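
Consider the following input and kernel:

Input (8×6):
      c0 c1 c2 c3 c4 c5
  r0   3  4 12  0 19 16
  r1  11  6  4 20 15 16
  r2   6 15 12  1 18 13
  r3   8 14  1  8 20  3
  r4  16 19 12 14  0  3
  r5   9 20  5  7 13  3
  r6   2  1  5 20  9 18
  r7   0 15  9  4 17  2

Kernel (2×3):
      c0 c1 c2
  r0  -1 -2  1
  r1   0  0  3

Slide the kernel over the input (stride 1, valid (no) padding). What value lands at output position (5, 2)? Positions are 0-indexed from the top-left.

21

The receptive field on the input at this output position is [5 7 13 / 5 20 9]. Elementwise product with the kernel and sum: 5·-1 + 7·-2 + 13·1 + 9·3.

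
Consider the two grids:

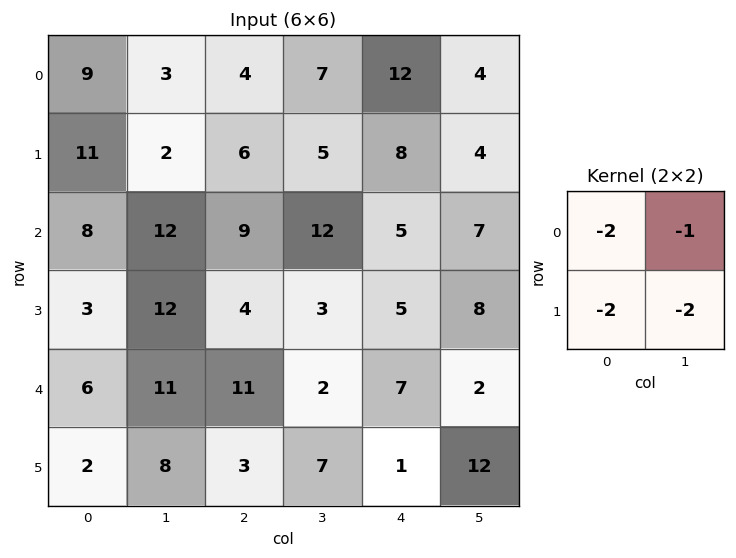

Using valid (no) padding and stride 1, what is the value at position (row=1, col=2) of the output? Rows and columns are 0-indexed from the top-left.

-59

The receptive field on the input at this output position is [6 5 / 9 12]. Elementwise product with the kernel and sum: 6·-2 + 5·-1 + 9·-2 + 12·-2.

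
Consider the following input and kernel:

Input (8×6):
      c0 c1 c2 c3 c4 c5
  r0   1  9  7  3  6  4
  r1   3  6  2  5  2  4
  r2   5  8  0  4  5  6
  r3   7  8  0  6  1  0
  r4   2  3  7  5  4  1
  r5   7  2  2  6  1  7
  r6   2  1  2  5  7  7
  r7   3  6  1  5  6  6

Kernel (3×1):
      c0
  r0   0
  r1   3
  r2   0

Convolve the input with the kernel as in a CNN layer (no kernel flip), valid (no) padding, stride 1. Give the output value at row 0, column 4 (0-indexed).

The receptive field on the input at this output position is [6 / 2 / 5]. Elementwise product with the kernel and sum: 2·3.

6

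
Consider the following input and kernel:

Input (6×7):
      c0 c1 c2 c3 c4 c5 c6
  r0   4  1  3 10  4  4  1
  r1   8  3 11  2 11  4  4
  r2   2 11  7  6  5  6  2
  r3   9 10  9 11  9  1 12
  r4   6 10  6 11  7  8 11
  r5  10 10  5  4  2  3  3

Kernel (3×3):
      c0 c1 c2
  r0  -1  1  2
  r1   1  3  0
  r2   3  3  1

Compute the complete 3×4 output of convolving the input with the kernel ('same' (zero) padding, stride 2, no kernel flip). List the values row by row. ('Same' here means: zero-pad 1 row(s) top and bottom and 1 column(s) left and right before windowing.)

Output[0,0]: The receptive field on the zero-padded input at this output position is [0 0 0 / 0 4 1 / 0 8 3]. Elementwise product with the kernel and sum: 0·-1 + 0·1 + 0·2 + 0·1 + 4·3 + 0·3 + 8·3 + 3·1.
Output[0,1]: The receptive field on the zero-padded input at this output position is [0 0 0 / 1 3 10 / 3 11 2]. Elementwise product with the kernel and sum: 0·-1 + 0·1 + 0·2 + 1·1 + 3·3 + 3·3 + 11·3 + 2·1.

39 54 65 31
57 112 99 51
87 98 53 70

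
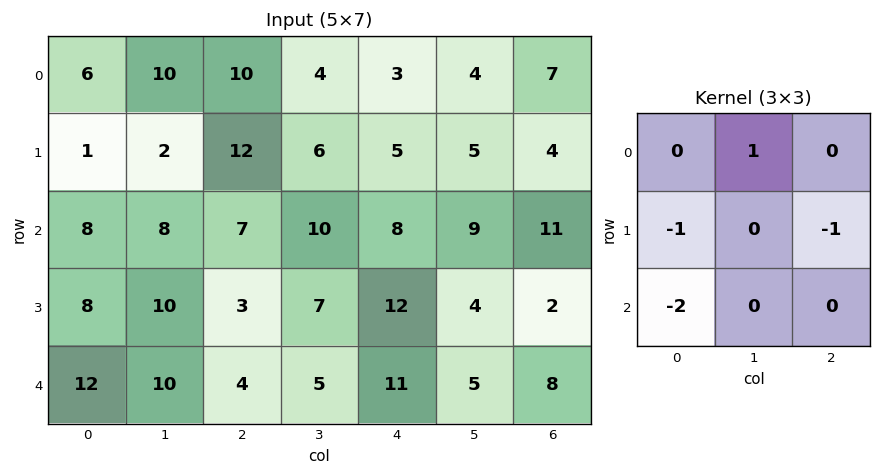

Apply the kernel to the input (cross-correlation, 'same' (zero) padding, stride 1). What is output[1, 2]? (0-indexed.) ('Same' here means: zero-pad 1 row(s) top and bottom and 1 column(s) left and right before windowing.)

The receptive field on the zero-padded input at this output position is [10 10 4 / 2 12 6 / 8 7 10]. Elementwise product with the kernel and sum: 10·1 + 2·-1 + 6·-1 + 8·-2.

-14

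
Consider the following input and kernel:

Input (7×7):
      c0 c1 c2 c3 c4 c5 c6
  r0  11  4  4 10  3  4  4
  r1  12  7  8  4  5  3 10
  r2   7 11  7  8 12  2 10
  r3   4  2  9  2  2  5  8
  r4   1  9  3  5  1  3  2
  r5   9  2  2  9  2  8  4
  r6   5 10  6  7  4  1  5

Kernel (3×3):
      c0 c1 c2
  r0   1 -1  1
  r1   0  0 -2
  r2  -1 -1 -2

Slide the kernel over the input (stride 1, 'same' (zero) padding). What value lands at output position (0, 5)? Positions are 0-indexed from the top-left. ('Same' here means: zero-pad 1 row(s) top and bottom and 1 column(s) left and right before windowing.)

The receptive field on the zero-padded input at this output position is [0 0 0 / 3 4 4 / 5 3 10]. Elementwise product with the kernel and sum: 0·1 + 0·-1 + 0·1 + 4·-2 + 5·-1 + 3·-1 + 10·-2.

-36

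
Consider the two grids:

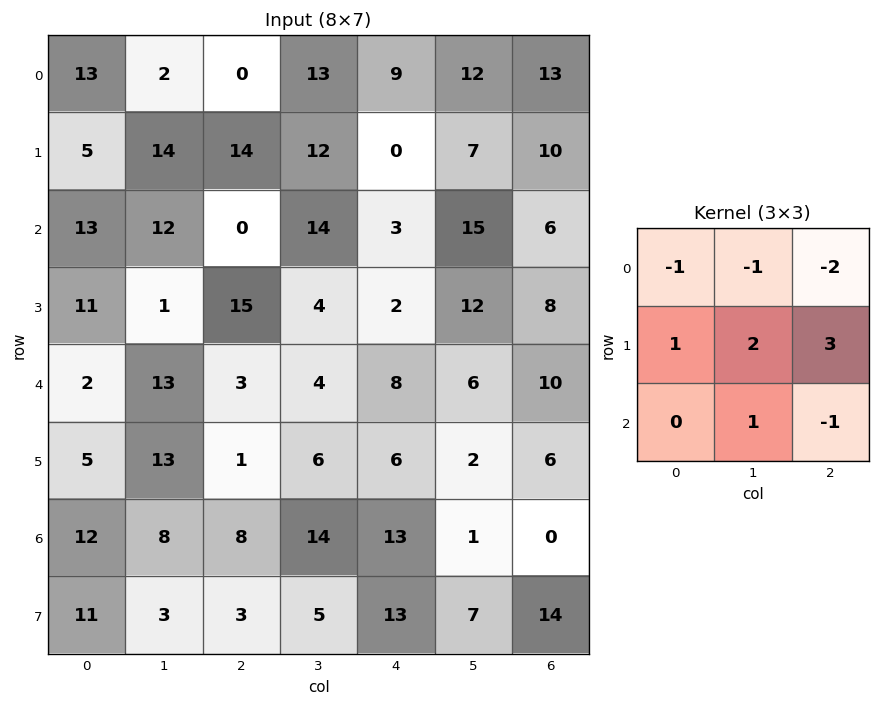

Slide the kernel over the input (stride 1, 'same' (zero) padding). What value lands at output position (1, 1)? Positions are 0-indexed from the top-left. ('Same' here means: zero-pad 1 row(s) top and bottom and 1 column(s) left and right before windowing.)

The receptive field on the zero-padded input at this output position is [13 2 0 / 5 14 14 / 13 12 0]. Elementwise product with the kernel and sum: 13·-1 + 2·-1 + 0·-2 + 5·1 + 14·2 + 14·3 + 12·1 + 0·-1.

72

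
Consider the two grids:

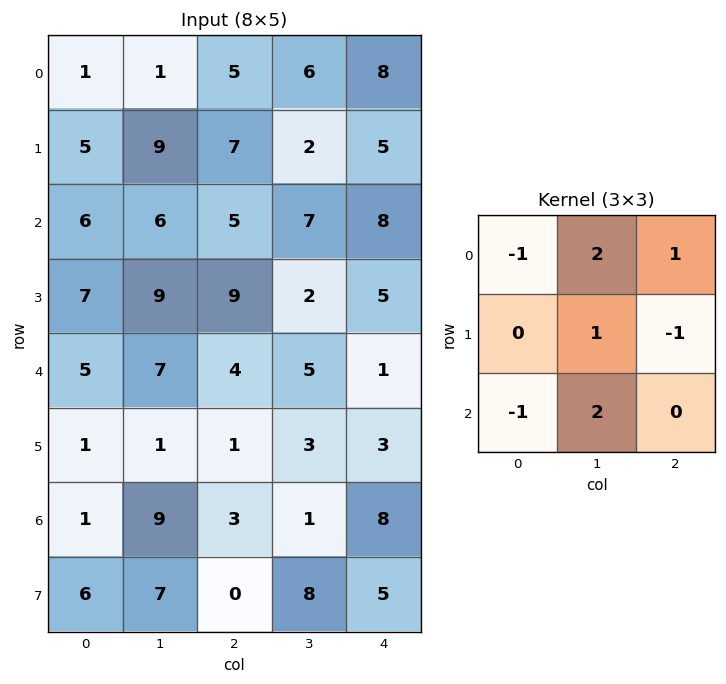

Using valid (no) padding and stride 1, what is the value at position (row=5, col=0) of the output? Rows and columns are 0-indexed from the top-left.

The receptive field on the input at this output position is [1 1 1 / 1 9 3 / 6 7 0]. Elementwise product with the kernel and sum: 1·-1 + 1·2 + 1·1 + 9·1 + 3·-1 + 6·-1 + 7·2.

16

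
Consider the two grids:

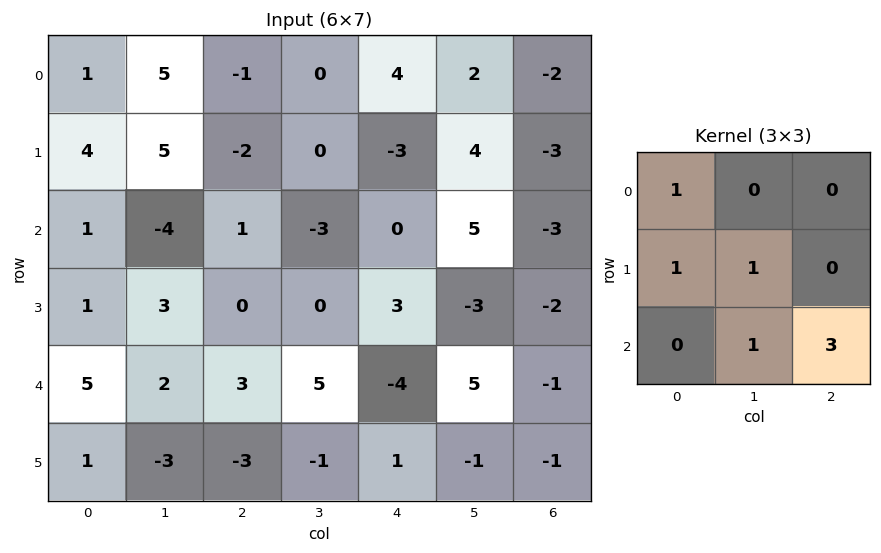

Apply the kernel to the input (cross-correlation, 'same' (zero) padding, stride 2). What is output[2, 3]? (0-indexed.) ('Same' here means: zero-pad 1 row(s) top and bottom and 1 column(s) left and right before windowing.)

0

The receptive field on the zero-padded input at this output position is [-3 -2 0 / 5 -1 0 / -1 -1 0]. Elementwise product with the kernel and sum: -3·1 + 5·1 + -1·1 + -1·1 + 0·3.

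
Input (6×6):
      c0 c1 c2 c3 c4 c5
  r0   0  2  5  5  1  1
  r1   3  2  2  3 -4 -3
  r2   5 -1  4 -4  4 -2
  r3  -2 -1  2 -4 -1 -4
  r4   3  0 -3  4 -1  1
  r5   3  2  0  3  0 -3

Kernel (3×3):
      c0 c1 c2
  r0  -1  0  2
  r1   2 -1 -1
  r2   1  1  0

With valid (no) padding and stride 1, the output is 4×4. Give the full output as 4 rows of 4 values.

Output[0,0]: The receptive field on the input at this output position is [0 2 5 / 3 2 2 / 5 -1 4]. Elementwise product with the kernel and sum: 0·-1 + 5·2 + 3·2 + 2·-1 + 2·-1 + 5·1 + -1·1.

16 10 2 10
5 3 -4 -24
1 -10 14 0
20 -6 -10 7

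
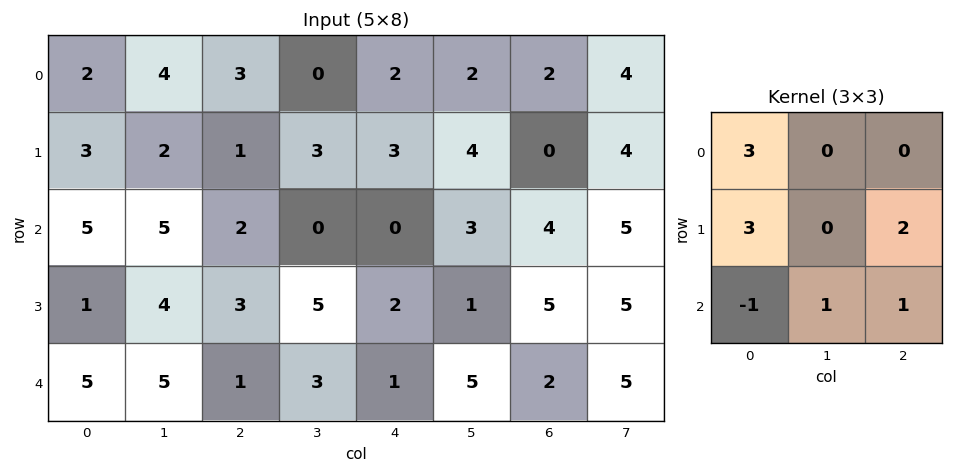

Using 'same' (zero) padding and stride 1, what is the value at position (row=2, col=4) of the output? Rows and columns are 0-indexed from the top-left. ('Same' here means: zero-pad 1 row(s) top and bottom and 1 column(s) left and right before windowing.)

13

The receptive field on the zero-padded input at this output position is [3 3 4 / 0 0 3 / 5 2 1]. Elementwise product with the kernel and sum: 3·3 + 0·3 + 3·2 + 5·-1 + 2·1 + 1·1.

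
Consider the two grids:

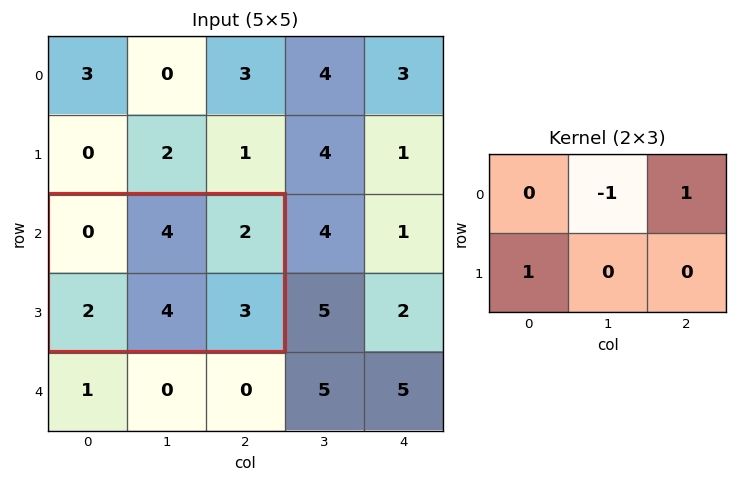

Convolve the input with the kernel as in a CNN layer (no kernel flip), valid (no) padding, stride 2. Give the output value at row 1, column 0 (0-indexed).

0

The receptive field on the input at this output position is [0 4 2 / 2 4 3]. Elementwise product with the kernel and sum: 4·-1 + 2·1 + 2·1.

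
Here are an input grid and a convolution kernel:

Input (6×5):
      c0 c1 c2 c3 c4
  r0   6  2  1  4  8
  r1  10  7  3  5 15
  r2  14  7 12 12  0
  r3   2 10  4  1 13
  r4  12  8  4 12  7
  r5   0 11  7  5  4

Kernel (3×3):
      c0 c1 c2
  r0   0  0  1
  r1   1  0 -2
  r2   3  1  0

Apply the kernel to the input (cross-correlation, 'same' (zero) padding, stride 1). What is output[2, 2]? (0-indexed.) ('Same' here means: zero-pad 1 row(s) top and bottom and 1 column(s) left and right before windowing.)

The receptive field on the zero-padded input at this output position is [7 3 5 / 7 12 12 / 10 4 1]. Elementwise product with the kernel and sum: 5·1 + 7·1 + 12·-2 + 10·3 + 4·1.

22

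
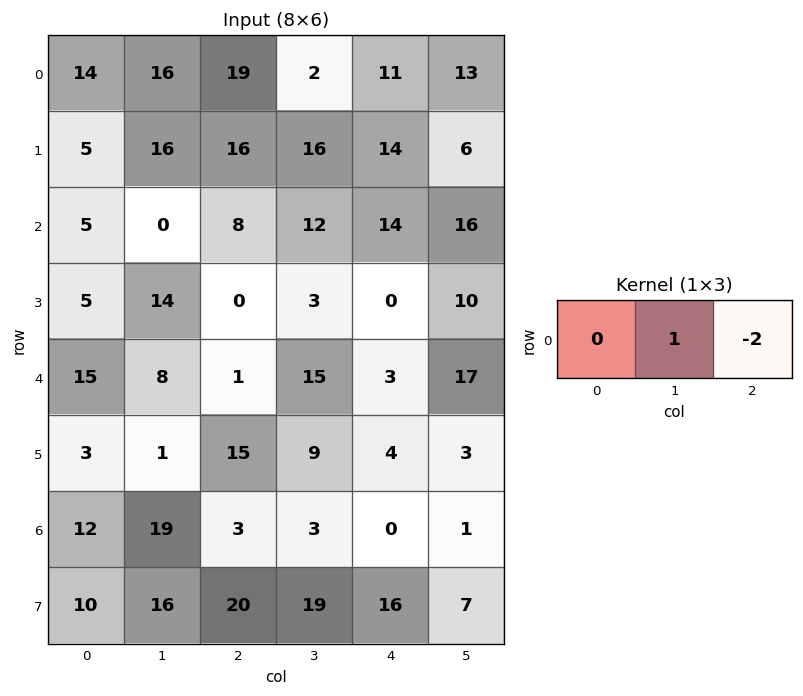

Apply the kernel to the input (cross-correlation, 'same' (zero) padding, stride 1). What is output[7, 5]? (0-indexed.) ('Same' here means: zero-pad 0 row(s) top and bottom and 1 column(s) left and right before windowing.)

7

The receptive field on the zero-padded input at this output position is [16 7 0]. Elementwise product with the kernel and sum: 7·1 + 0·-2.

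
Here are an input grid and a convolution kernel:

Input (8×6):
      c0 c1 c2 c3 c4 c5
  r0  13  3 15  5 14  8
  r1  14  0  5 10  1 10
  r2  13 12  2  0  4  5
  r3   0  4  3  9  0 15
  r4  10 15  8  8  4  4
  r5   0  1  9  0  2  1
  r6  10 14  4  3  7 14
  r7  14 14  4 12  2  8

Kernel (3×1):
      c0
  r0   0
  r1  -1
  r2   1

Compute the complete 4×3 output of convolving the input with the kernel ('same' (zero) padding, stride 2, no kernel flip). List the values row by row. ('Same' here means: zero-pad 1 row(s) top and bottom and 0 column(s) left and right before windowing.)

1 -10 -13
-13 1 -4
-10 1 -2
4 0 -5

Output[0,0]: The receptive field on the zero-padded input at this output position is [0 / 13 / 14]. Elementwise product with the kernel and sum: 13·-1 + 14·1.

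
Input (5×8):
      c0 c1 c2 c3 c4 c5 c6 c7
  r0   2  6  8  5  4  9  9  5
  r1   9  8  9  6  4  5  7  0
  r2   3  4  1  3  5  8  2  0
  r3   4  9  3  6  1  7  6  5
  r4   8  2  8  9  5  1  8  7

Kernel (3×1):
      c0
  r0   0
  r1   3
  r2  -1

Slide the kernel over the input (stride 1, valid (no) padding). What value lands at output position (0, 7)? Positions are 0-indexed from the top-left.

The receptive field on the input at this output position is [5 / 0 / 0]. Elementwise product with the kernel and sum: 0·3 + 0·-1.

0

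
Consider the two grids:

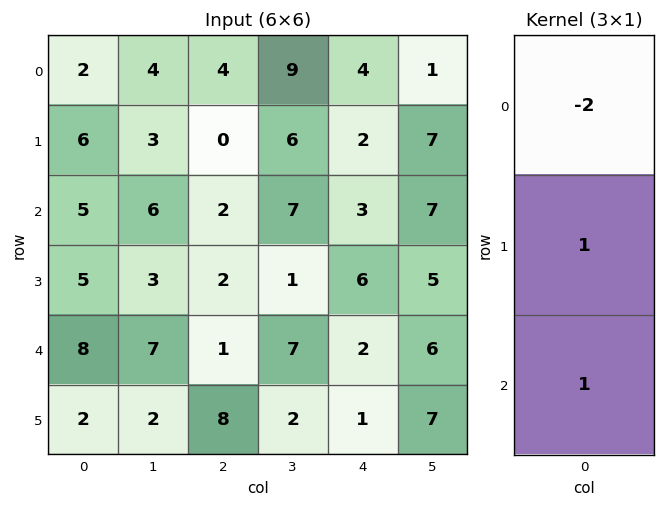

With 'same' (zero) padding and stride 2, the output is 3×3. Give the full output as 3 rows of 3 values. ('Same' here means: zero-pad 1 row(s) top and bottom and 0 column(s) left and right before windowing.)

Output[0,0]: The receptive field on the zero-padded input at this output position is [0 / 2 / 6]. Elementwise product with the kernel and sum: 0·-2 + 2·1 + 6·1.
Output[0,1]: The receptive field on the zero-padded input at this output position is [0 / 4 / 0]. Elementwise product with the kernel and sum: 0·-2 + 4·1 + 0·1.

8 4 6
-2 4 5
0 5 -9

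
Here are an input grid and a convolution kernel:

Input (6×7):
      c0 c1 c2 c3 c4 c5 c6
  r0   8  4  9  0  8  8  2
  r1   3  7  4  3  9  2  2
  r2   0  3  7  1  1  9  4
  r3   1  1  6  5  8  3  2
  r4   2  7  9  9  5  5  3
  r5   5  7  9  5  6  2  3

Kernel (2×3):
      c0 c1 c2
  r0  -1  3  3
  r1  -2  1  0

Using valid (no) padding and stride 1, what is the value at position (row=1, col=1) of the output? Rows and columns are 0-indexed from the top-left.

The receptive field on the input at this output position is [7 4 3 / 3 7 1]. Elementwise product with the kernel and sum: 7·-1 + 4·3 + 3·3 + 3·-2 + 7·1.

15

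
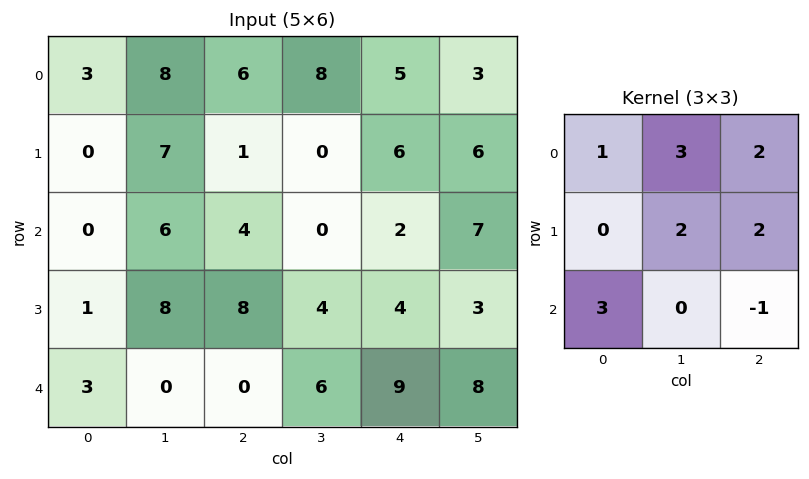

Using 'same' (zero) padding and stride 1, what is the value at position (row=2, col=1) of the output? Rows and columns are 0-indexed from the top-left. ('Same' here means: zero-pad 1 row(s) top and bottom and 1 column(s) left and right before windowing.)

38

The receptive field on the zero-padded input at this output position is [0 7 1 / 0 6 4 / 1 8 8]. Elementwise product with the kernel and sum: 0·1 + 7·3 + 1·2 + 6·2 + 4·2 + 1·3 + 8·-1.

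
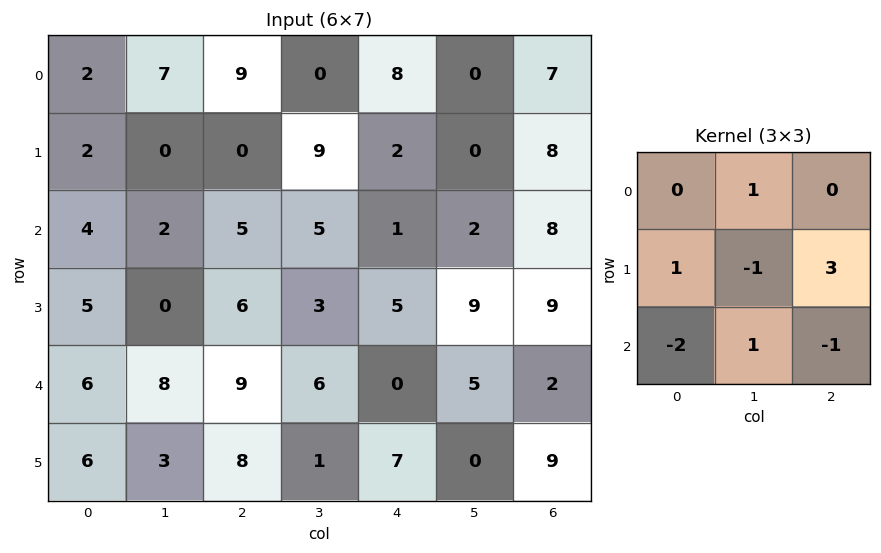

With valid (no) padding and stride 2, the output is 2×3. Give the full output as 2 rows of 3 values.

-2 -9 18
12 11 28

Output[0,0]: The receptive field on the input at this output position is [2 7 9 / 2 0 0 / 4 2 5]. Elementwise product with the kernel and sum: 7·1 + 2·1 + 0·-1 + 0·3 + 4·-2 + 2·1 + 5·-1.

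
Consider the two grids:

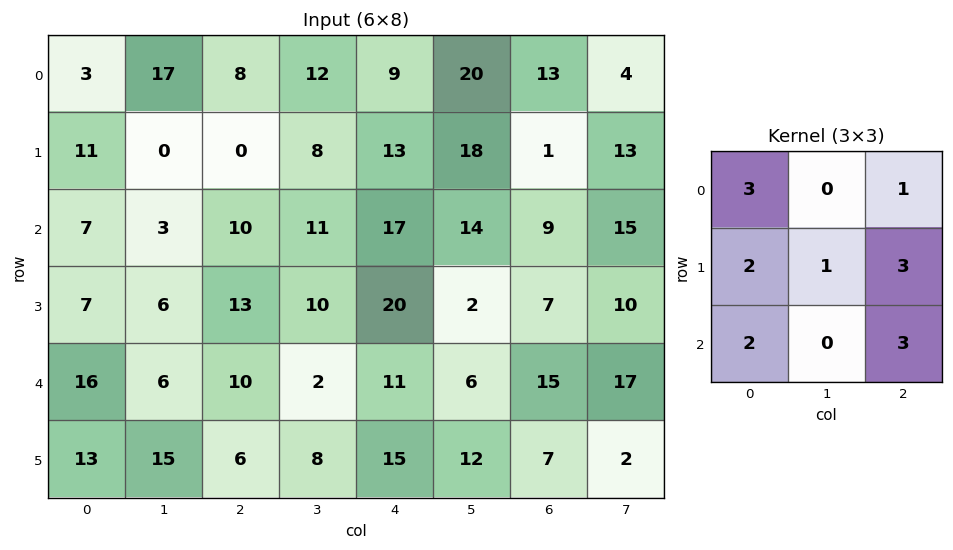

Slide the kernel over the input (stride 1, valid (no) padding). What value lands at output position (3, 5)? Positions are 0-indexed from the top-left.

124

The receptive field on the input at this output position is [2 7 10 / 6 15 17 / 12 7 2]. Elementwise product with the kernel and sum: 2·3 + 10·1 + 6·2 + 15·1 + 17·3 + 12·2 + 2·3.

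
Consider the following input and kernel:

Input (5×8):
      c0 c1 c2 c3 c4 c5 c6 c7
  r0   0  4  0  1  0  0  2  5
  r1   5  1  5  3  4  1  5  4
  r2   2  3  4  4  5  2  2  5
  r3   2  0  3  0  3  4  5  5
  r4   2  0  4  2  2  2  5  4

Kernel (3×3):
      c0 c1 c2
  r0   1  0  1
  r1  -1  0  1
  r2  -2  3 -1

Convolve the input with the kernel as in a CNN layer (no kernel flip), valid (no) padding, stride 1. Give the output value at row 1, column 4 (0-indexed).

The receptive field on the input at this output position is [4 1 5 / 5 2 2 / 3 4 5]. Elementwise product with the kernel and sum: 4·1 + 5·1 + 5·-1 + 2·1 + 3·-2 + 4·3 + 5·-1.

7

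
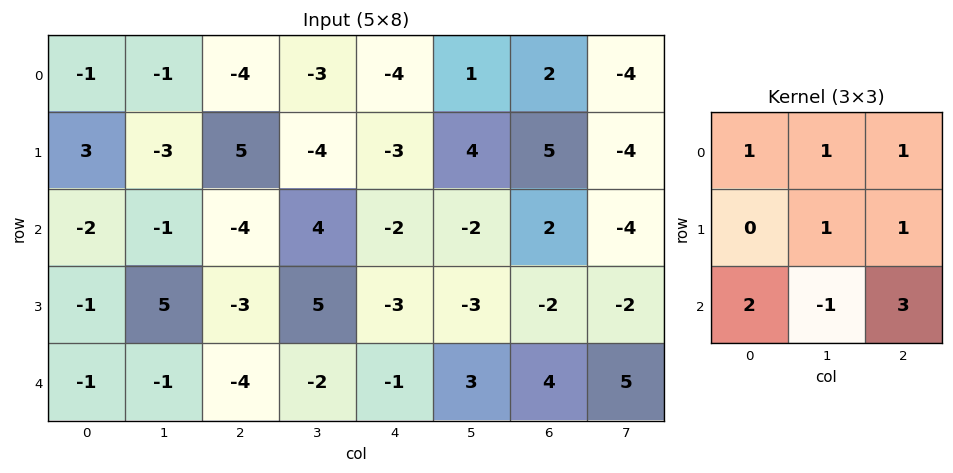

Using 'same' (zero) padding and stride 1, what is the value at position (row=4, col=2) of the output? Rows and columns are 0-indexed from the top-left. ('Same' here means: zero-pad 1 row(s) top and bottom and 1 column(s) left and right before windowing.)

The receptive field on the zero-padded input at this output position is [5 -3 5 / -1 -4 -2 / 0 0 0]. Elementwise product with the kernel and sum: 5·1 + -3·1 + 5·1 + -4·1 + -2·1 + 0·2 + 0·-1 + 0·3.

1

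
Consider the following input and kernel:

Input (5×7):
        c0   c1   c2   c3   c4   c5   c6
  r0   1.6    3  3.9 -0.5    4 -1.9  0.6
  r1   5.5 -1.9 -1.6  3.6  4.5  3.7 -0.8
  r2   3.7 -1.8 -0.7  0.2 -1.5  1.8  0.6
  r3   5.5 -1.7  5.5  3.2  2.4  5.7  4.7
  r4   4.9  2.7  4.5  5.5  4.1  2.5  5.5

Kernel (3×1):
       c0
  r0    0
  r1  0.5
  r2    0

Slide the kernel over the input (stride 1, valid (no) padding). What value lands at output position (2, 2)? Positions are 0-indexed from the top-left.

2.75

The receptive field on the input at this output position is [-0.7 / 5.5 / 4.5]. Elementwise product with the kernel and sum: 5.5·0.5.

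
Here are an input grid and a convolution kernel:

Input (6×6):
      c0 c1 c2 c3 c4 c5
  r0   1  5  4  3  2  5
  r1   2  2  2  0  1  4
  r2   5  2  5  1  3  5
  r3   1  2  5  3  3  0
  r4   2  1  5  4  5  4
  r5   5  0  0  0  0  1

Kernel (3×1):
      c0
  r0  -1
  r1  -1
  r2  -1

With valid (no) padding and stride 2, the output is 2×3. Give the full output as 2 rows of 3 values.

-8 -11 -6
-8 -15 -11

Output[0,0]: The receptive field on the input at this output position is [1 / 2 / 5]. Elementwise product with the kernel and sum: 1·-1 + 2·-1 + 5·-1.
Output[0,1]: The receptive field on the input at this output position is [4 / 2 / 5]. Elementwise product with the kernel and sum: 4·-1 + 2·-1 + 5·-1.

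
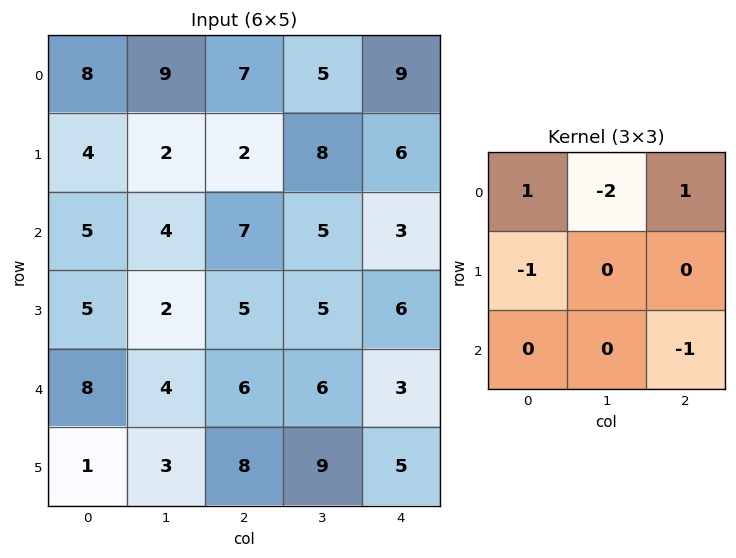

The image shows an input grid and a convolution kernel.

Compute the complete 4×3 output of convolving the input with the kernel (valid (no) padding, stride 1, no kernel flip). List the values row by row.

-14 -7 1
-8 -3 -21
-7 -13 -8
-10 -16 -10

Output[0,0]: The receptive field on the input at this output position is [8 9 7 / 4 2 2 / 5 4 7]. Elementwise product with the kernel and sum: 8·1 + 9·-2 + 7·1 + 4·-1 + 7·-1.
Output[0,1]: The receptive field on the input at this output position is [9 7 5 / 2 2 8 / 4 7 5]. Elementwise product with the kernel and sum: 9·1 + 7·-2 + 5·1 + 2·-1 + 5·-1.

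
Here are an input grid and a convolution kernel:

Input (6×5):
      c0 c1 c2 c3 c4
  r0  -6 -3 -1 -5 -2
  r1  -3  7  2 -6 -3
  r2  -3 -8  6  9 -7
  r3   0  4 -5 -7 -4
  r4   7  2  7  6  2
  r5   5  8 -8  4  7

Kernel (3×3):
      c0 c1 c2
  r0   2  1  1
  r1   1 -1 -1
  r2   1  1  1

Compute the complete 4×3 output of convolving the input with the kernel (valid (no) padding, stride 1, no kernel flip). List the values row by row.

-33 6 10
1 -21 -17
9 30 35
2 -11 -19

Output[0,0]: The receptive field on the input at this output position is [-6 -3 -1 / -3 7 2 / -3 -8 6]. Elementwise product with the kernel and sum: -6·2 + -3·1 + -1·1 + -3·1 + 7·-1 + 2·-1 + -3·1 + -8·1 + 6·1.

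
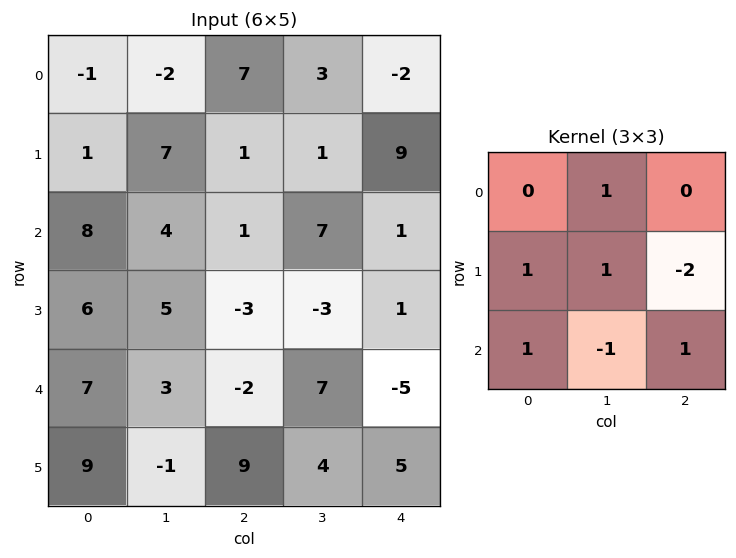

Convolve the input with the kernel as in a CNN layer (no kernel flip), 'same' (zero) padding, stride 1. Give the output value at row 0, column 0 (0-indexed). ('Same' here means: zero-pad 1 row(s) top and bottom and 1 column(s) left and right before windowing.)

9

The receptive field on the zero-padded input at this output position is [0 0 0 / 0 -1 -2 / 0 1 7]. Elementwise product with the kernel and sum: 0·1 + 0·1 + -1·1 + -2·-2 + 0·1 + 1·-1 + 7·1.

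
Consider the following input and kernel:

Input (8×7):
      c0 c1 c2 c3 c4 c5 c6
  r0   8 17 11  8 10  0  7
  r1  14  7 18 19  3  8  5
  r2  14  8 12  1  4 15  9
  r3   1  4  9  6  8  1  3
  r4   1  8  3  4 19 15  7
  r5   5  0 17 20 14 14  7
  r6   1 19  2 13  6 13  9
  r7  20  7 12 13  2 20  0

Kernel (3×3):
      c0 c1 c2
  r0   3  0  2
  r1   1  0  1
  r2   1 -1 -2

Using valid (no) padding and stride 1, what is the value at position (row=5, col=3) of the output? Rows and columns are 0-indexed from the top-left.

The receptive field on the input at this output position is [20 14 14 / 13 6 13 / 13 2 20]. Elementwise product with the kernel and sum: 20·3 + 14·2 + 13·1 + 13·1 + 13·1 + 2·-1 + 20·-2.

85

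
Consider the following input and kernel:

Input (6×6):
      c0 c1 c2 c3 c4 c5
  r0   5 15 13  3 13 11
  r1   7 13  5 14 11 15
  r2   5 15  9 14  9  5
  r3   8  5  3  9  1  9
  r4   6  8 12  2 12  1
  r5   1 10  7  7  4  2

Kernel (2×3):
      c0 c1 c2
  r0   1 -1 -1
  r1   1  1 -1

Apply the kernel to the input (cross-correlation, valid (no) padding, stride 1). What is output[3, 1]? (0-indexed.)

The receptive field on the input at this output position is [5 3 9 / 8 12 2]. Elementwise product with the kernel and sum: 5·1 + 3·-1 + 9·-1 + 8·1 + 12·1 + 2·-1.

11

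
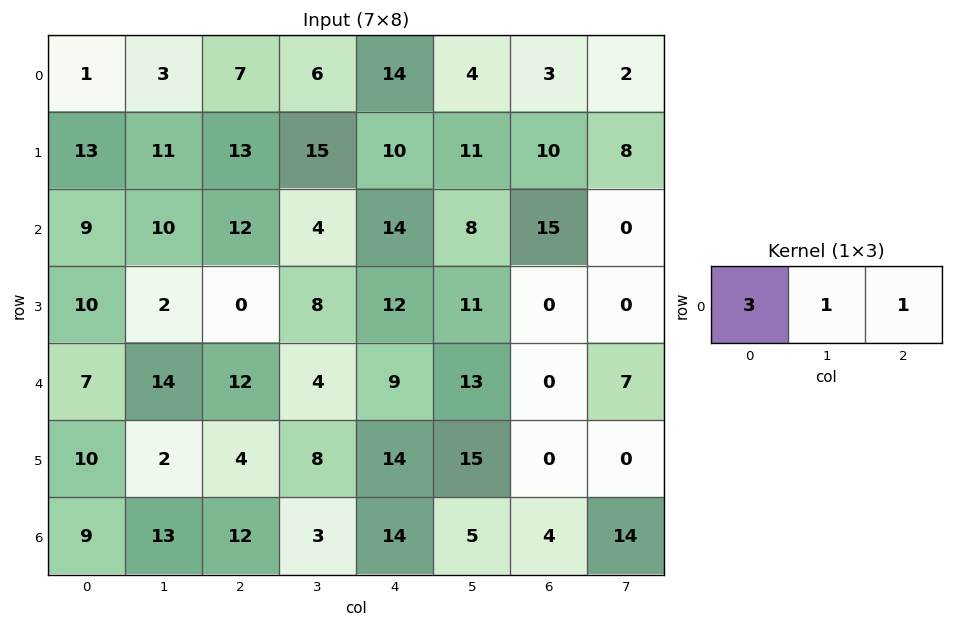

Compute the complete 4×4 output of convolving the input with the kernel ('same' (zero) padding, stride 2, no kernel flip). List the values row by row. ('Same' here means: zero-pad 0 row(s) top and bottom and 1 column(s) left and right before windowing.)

Output[0,0]: The receptive field on the zero-padded input at this output position is [0 1 3]. Elementwise product with the kernel and sum: 0·3 + 1·1 + 3·1.

4 22 36 17
19 46 34 39
21 58 34 46
22 54 28 33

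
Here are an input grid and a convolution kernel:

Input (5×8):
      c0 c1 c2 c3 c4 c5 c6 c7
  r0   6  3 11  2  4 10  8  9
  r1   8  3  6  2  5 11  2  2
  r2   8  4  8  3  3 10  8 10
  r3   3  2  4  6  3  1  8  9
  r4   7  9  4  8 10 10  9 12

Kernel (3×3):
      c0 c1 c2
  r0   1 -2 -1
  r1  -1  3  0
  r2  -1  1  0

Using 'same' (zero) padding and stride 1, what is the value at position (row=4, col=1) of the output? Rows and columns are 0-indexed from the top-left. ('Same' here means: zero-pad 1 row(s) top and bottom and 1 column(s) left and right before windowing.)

The receptive field on the zero-padded input at this output position is [3 2 4 / 7 9 4 / 0 0 0]. Elementwise product with the kernel and sum: 3·1 + 2·-2 + 4·-1 + 7·-1 + 9·3 + 0·-1 + 0·1.

15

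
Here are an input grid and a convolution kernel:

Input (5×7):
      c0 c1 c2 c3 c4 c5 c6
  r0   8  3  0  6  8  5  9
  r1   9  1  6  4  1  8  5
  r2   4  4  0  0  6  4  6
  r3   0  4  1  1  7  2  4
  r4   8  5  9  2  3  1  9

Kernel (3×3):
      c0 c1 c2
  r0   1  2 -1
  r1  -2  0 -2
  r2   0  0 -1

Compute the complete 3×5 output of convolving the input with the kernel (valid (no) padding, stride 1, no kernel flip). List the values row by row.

Output[0,0]: The receptive field on the input at this output position is [8 3 0 / 9 1 6 / 4 4 0]. Elementwise product with the kernel and sum: 8·1 + 3·2 + 0·-1 + 9·-2 + 6·-2 + 0·-1.

-16 -13 -16 -11 -9
-4 0 -6 -12 -16
1 -8 -25 1 -23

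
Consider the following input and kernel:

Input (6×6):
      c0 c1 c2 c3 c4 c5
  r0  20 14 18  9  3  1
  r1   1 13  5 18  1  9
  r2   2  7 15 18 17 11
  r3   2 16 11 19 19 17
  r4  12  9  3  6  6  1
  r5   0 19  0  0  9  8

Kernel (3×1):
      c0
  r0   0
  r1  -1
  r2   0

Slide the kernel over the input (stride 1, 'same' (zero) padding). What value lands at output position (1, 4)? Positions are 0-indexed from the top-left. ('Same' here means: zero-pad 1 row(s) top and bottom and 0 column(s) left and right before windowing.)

-1

The receptive field on the zero-padded input at this output position is [3 / 1 / 17]. Elementwise product with the kernel and sum: 1·-1.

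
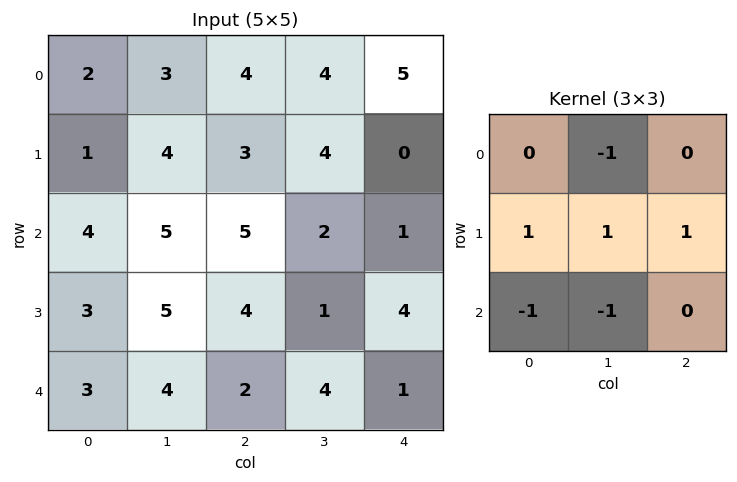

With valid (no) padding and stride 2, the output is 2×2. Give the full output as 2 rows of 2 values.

Output[0,0]: The receptive field on the input at this output position is [2 3 4 / 1 4 3 / 4 5 5]. Elementwise product with the kernel and sum: 3·-1 + 1·1 + 4·1 + 3·1 + 4·-1 + 5·-1.
Output[0,1]: The receptive field on the input at this output position is [4 4 5 / 3 4 0 / 5 2 1]. Elementwise product with the kernel and sum: 4·-1 + 3·1 + 4·1 + 0·1 + 5·-1 + 2·-1.

-4 -4
0 1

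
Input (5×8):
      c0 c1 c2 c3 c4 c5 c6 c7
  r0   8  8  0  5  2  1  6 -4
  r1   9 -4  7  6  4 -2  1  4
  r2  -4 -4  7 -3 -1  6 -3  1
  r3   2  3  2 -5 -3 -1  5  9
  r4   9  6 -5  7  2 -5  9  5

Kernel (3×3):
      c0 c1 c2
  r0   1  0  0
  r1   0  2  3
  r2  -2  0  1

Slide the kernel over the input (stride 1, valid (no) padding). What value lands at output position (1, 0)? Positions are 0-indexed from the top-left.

The receptive field on the input at this output position is [9 -4 7 / -4 -4 7 / 2 3 2]. Elementwise product with the kernel and sum: 9·1 + -4·2 + 7·3 + 2·-2 + 2·1.

20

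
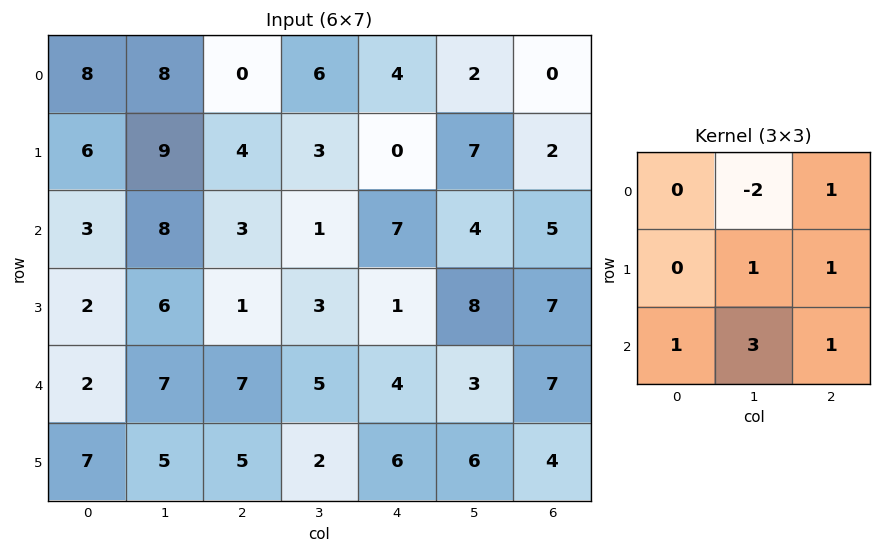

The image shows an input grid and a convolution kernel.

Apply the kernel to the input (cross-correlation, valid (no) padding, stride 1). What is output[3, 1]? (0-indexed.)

The receptive field on the input at this output position is [6 1 3 / 7 7 5 / 5 5 2]. Elementwise product with the kernel and sum: 1·-2 + 3·1 + 7·1 + 5·1 + 5·1 + 5·3 + 2·1.

35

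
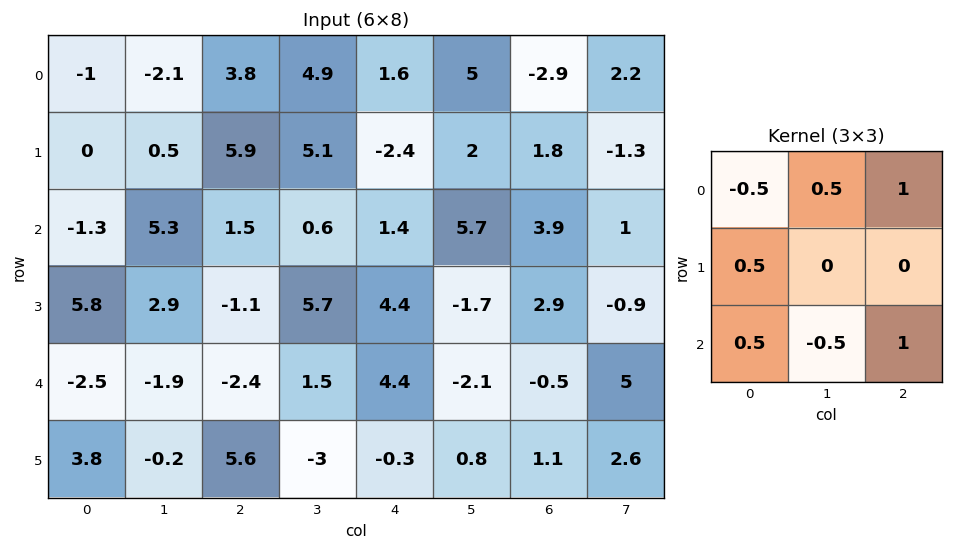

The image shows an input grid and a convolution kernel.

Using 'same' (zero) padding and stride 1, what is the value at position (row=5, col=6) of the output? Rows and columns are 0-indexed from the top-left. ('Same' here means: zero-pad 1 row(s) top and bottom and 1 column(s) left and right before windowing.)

6.2

The receptive field on the zero-padded input at this output position is [-2.1 -0.5 5 / 0.8 1.1 2.6 / 0 0 0]. Elementwise product with the kernel and sum: -2.1·-0.5 + -0.5·0.5 + 5·1 + 0.8·0.5 + 0·0.5 + 0·-0.5 + 0·1.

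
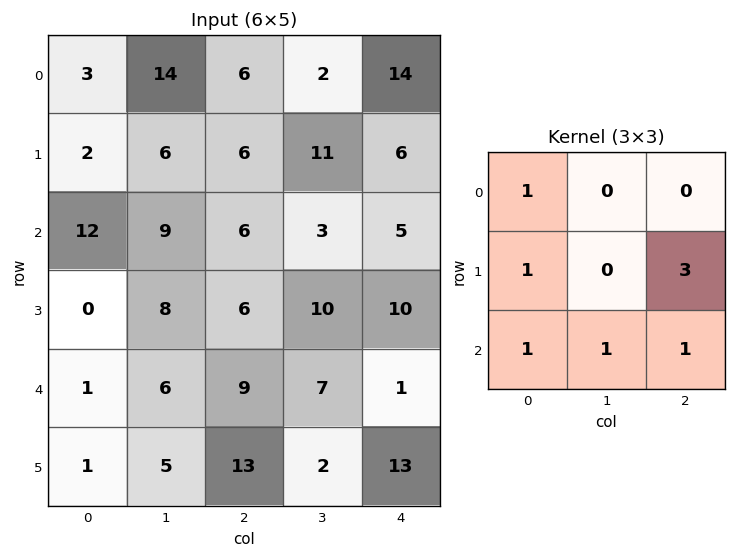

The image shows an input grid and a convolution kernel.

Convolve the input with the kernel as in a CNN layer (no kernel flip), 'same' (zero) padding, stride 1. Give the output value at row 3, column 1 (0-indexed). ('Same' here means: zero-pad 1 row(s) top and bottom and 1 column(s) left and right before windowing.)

46

The receptive field on the zero-padded input at this output position is [12 9 6 / 0 8 6 / 1 6 9]. Elementwise product with the kernel and sum: 12·1 + 0·1 + 6·3 + 1·1 + 6·1 + 9·1.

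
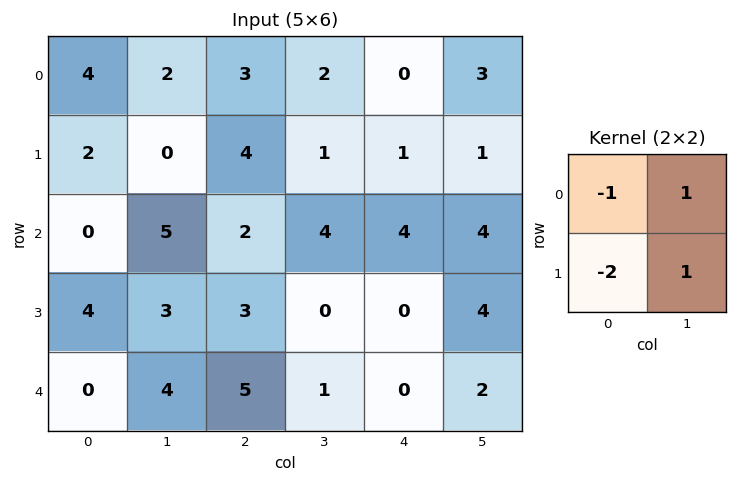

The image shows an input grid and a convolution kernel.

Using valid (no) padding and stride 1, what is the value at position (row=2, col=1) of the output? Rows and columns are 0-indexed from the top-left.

The receptive field on the input at this output position is [5 2 / 3 3]. Elementwise product with the kernel and sum: 5·-1 + 2·1 + 3·-2 + 3·1.

-6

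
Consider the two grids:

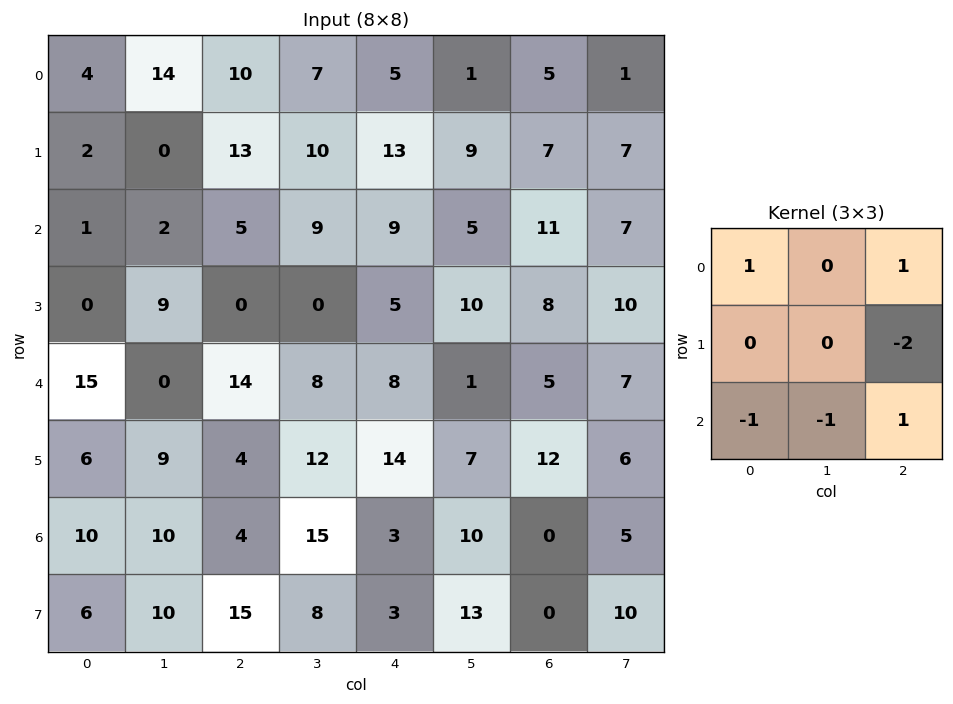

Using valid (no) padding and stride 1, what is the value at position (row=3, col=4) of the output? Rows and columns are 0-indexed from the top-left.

-6

The receptive field on the input at this output position is [5 10 8 / 8 1 5 / 14 7 12]. Elementwise product with the kernel and sum: 5·1 + 8·1 + 5·-2 + 14·-1 + 7·-1 + 12·1.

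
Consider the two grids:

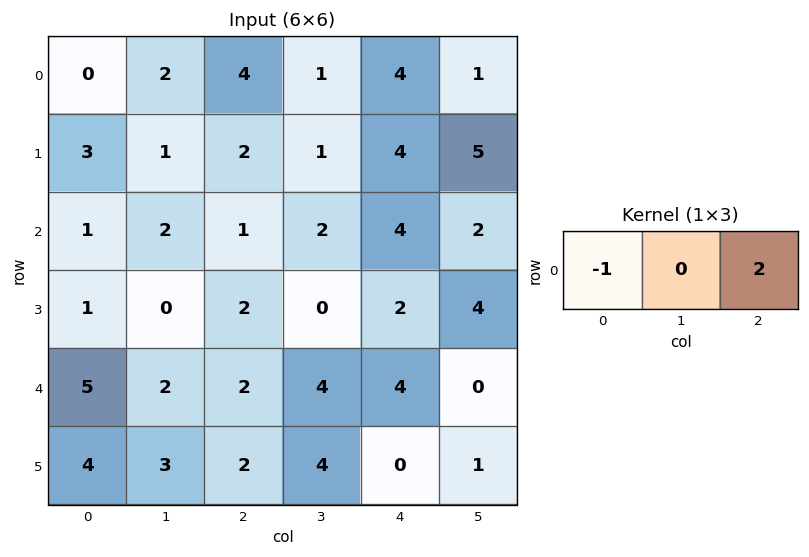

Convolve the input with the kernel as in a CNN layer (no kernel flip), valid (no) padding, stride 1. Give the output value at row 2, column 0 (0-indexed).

The receptive field on the input at this output position is [1 2 1]. Elementwise product with the kernel and sum: 1·-1 + 1·2.

1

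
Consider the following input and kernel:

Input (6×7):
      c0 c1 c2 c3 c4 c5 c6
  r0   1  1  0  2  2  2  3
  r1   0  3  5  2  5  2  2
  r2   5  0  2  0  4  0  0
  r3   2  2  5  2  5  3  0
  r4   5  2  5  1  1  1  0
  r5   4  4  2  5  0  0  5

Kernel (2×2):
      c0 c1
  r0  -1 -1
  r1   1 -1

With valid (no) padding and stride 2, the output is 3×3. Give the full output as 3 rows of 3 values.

Output[0,0]: The receptive field on the input at this output position is [1 1 / 0 3]. Elementwise product with the kernel and sum: 1·-1 + 1·-1 + 0·1 + 3·-1.

-5 1 -1
-5 1 -2
-7 -9 -2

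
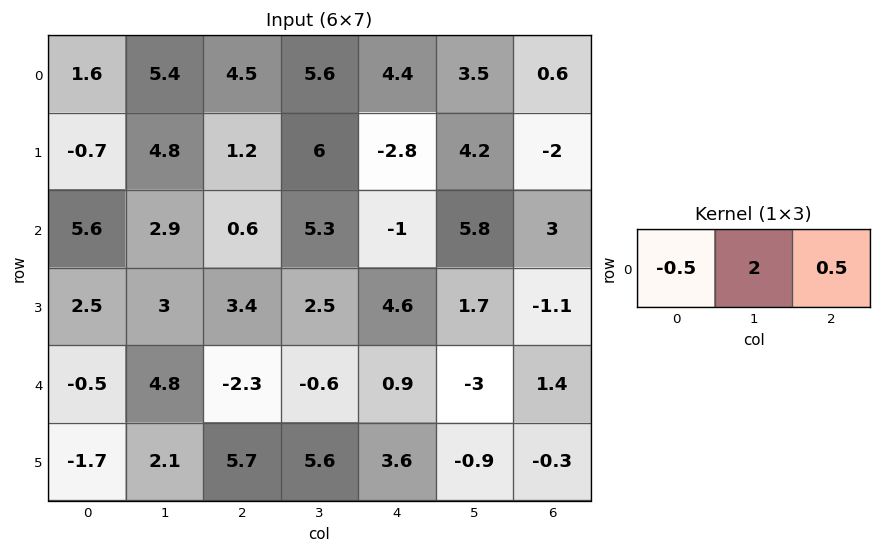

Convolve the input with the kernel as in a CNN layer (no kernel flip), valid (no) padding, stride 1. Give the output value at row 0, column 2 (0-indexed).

The receptive field on the input at this output position is [4.5 5.6 4.4]. Elementwise product with the kernel and sum: 4.5·-0.5 + 5.6·2 + 4.4·0.5.

11.15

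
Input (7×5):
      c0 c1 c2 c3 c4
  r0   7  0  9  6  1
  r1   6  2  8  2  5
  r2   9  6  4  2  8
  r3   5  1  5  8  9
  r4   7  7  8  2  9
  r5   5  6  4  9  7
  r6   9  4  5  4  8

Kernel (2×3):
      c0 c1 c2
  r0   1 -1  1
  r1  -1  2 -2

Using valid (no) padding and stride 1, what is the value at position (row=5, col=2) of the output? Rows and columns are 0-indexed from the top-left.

-11

The receptive field on the input at this output position is [4 9 7 / 5 4 8]. Elementwise product with the kernel and sum: 4·1 + 9·-1 + 7·1 + 5·-1 + 4·2 + 8·-2.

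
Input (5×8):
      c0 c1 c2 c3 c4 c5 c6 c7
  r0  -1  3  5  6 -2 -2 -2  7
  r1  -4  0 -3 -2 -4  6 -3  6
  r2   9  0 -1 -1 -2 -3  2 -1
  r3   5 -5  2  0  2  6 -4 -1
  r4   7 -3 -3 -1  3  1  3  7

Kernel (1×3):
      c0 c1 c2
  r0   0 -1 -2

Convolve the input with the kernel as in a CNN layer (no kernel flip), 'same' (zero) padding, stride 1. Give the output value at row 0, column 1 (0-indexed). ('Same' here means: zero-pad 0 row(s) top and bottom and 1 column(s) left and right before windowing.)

The receptive field on the zero-padded input at this output position is [-1 3 5]. Elementwise product with the kernel and sum: 3·-1 + 5·-2.

-13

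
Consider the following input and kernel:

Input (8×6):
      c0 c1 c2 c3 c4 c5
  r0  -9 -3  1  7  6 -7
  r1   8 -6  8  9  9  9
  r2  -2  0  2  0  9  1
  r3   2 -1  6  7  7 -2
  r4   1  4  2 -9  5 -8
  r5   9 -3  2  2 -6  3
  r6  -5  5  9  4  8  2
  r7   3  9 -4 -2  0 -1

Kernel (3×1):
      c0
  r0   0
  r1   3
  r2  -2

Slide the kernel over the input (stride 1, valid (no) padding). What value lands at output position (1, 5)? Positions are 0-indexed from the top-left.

The receptive field on the input at this output position is [9 / 1 / -2]. Elementwise product with the kernel and sum: 1·3 + -2·-2.

7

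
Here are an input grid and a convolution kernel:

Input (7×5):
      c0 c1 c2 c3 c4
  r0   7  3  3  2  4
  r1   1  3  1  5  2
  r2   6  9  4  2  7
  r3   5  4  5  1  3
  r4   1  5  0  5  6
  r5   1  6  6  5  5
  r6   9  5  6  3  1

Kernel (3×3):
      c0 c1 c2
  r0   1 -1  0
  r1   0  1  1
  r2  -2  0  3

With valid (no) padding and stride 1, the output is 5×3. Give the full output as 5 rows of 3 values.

8 -6 21
16 3 4
4 16 24
22 7 18
8 15 -4

Output[0,0]: The receptive field on the input at this output position is [7 3 3 / 1 3 1 / 6 9 4]. Elementwise product with the kernel and sum: 7·1 + 3·-1 + 3·1 + 1·1 + 6·-2 + 4·3.
Output[0,1]: The receptive field on the input at this output position is [3 3 2 / 3 1 5 / 9 4 2]. Elementwise product with the kernel and sum: 3·1 + 3·-1 + 1·1 + 5·1 + 9·-2 + 2·3.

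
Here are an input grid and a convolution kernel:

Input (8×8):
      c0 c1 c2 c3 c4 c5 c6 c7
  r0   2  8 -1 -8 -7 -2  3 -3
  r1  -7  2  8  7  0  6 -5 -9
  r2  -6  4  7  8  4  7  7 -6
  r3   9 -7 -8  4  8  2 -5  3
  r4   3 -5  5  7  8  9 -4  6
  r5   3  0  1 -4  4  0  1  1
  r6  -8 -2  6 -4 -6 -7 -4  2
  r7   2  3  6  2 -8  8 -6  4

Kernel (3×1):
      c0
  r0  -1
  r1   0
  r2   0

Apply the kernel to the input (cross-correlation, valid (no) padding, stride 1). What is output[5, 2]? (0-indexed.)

The receptive field on the input at this output position is [1 / 6 / 6]. Elementwise product with the kernel and sum: 1·-1.

-1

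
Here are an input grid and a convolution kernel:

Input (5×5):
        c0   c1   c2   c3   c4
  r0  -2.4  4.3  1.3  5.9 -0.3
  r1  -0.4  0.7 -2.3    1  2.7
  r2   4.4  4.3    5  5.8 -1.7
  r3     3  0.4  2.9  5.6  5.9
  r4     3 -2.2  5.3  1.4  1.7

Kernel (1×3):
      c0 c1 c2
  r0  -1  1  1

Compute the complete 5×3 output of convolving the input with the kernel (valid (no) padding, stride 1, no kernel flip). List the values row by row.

Output[0,0]: The receptive field on the input at this output position is [-2.4 4.3 1.3]. Elementwise product with the kernel and sum: -2.4·-1 + 4.3·1 + 1.3·1.

8 2.9 4.3
-1.2 -2 6
4.9 6.5 -0.9
0.3 8.1 8.6
0.1 8.9 -2.2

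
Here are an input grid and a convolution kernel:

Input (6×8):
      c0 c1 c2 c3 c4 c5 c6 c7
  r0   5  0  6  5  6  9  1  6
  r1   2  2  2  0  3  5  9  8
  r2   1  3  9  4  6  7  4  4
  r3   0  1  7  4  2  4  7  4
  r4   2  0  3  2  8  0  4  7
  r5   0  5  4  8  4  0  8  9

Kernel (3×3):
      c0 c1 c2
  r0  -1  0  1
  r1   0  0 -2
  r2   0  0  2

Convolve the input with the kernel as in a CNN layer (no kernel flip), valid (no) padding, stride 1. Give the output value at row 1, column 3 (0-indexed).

-1

The receptive field on the input at this output position is [0 3 5 / 4 6 7 / 4 2 4]. Elementwise product with the kernel and sum: 0·-1 + 5·1 + 7·-2 + 4·2.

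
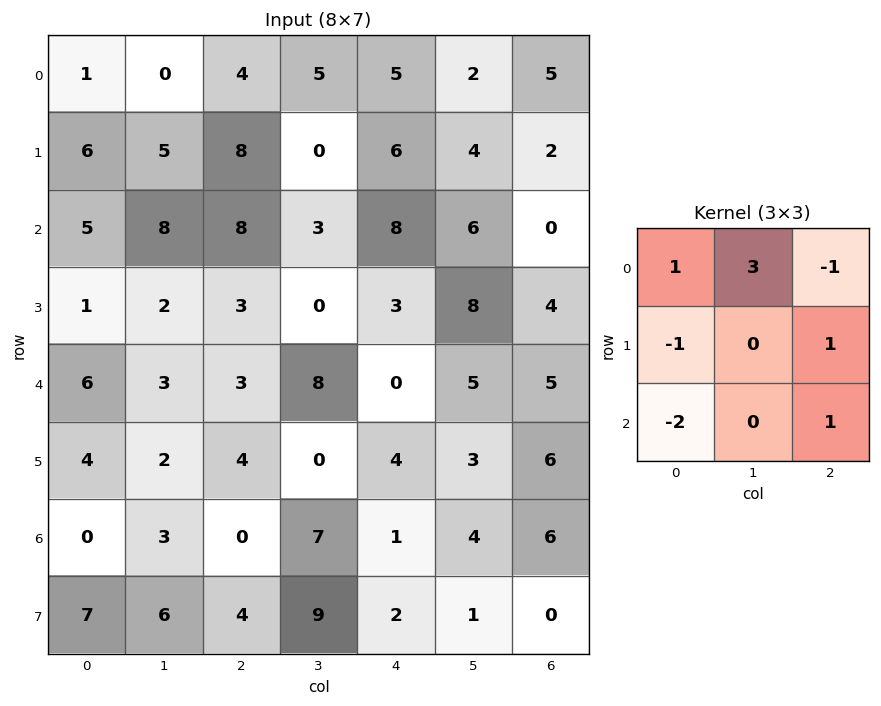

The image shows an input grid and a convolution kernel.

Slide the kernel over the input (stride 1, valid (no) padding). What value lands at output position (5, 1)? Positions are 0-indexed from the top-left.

15

The receptive field on the input at this output position is [2 4 0 / 3 0 7 / 6 4 9]. Elementwise product with the kernel and sum: 2·1 + 4·3 + 0·-1 + 3·-1 + 7·1 + 6·-2 + 9·1.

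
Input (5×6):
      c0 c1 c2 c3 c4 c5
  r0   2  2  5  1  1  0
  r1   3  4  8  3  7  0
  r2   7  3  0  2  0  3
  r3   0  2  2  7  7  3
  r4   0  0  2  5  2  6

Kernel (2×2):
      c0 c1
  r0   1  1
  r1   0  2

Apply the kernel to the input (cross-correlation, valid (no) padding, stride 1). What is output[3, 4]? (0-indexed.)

The receptive field on the input at this output position is [7 3 / 2 6]. Elementwise product with the kernel and sum: 7·1 + 3·1 + 6·2.

22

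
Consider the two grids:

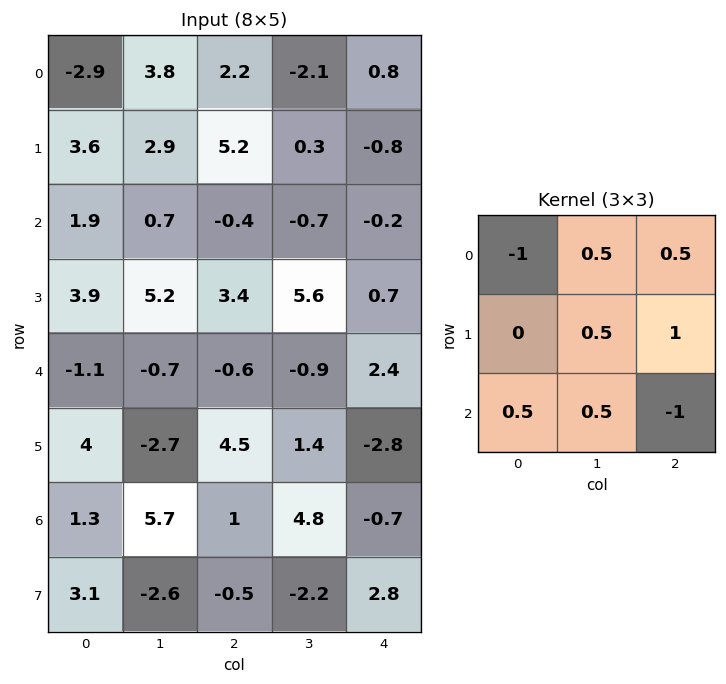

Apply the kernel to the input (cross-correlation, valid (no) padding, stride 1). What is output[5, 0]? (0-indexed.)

The receptive field on the input at this output position is [4 -2.7 4.5 / 1.3 5.7 1 / 3.1 -2.6 -0.5]. Elementwise product with the kernel and sum: 4·-1 + -2.7·0.5 + 4.5·0.5 + 5.7·0.5 + 1·1 + 3.1·0.5 + -2.6·0.5 + -0.5·-1.

1.5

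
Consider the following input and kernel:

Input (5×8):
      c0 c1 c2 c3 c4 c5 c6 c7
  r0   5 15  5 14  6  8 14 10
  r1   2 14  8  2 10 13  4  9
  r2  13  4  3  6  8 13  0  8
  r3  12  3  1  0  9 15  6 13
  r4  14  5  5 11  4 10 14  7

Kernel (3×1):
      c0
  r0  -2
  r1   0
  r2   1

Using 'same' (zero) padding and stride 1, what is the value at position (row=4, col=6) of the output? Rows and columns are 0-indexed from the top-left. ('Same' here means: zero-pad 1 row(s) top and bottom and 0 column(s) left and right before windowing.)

The receptive field on the zero-padded input at this output position is [6 / 14 / 0]. Elementwise product with the kernel and sum: 6·-2 + 0·1.

-12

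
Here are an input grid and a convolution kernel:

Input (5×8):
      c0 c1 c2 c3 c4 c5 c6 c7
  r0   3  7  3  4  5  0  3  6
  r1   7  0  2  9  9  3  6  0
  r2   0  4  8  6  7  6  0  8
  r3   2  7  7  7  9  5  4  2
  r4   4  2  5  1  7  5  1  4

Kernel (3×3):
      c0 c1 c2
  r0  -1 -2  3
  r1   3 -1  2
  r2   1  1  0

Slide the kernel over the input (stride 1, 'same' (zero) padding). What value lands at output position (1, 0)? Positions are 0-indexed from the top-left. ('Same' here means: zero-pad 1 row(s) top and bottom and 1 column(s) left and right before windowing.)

The receptive field on the zero-padded input at this output position is [0 3 7 / 0 7 0 / 0 0 4]. Elementwise product with the kernel and sum: 0·-1 + 3·-2 + 7·3 + 0·3 + 7·-1 + 0·2 + 0·1 + 0·1.

8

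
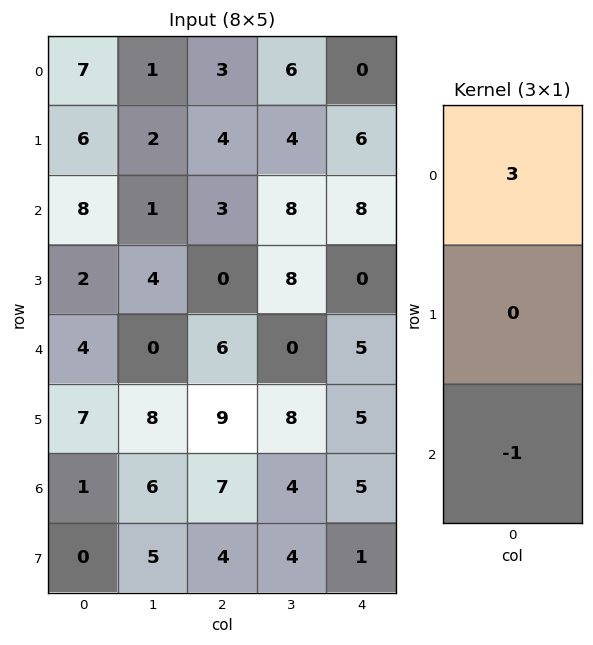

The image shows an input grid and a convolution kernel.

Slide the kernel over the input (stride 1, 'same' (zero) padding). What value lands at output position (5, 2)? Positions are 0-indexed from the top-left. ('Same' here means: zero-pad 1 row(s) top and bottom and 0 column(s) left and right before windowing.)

The receptive field on the zero-padded input at this output position is [6 / 9 / 7]. Elementwise product with the kernel and sum: 6·3 + 7·-1.

11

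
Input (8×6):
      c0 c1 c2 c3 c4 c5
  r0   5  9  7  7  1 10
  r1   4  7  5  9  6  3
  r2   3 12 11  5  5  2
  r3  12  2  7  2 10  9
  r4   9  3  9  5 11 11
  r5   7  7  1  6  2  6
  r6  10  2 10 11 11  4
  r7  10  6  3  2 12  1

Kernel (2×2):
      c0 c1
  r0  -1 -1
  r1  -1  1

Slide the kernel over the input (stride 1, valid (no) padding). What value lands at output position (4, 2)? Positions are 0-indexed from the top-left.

The receptive field on the input at this output position is [9 5 / 1 6]. Elementwise product with the kernel and sum: 9·-1 + 5·-1 + 1·-1 + 6·1.

-9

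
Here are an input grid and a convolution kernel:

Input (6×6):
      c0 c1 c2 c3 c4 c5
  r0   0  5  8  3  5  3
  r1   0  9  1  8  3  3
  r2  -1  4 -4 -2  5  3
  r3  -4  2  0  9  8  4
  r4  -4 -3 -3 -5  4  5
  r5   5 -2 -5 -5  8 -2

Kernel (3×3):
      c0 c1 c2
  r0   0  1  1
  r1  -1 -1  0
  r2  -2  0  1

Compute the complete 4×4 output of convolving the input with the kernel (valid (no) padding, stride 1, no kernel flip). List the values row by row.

Output[0,0]: The receptive field on the input at this output position is [0 5 8 / 0 9 1 / -1 4 -4]. Elementwise product with the kernel and sum: 5·1 + 8·1 + 0·-1 + 9·-1 + -1·-2 + -4·1.

2 -9 12 4
15 14 25 -11
7 -7 4 6
-6 14 43 21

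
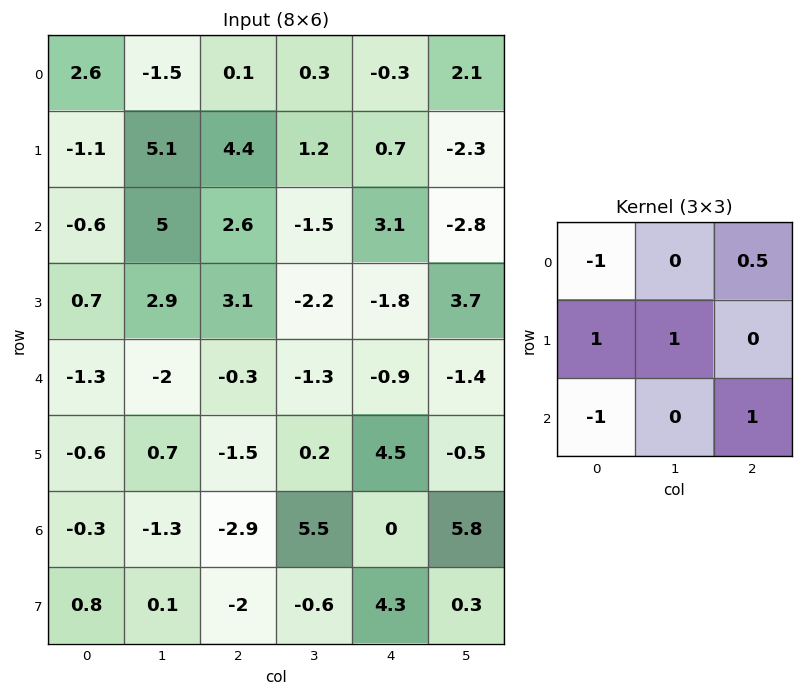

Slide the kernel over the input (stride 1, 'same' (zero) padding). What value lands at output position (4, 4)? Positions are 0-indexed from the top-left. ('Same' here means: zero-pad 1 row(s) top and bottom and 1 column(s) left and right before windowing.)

1.15

The receptive field on the zero-padded input at this output position is [-2.2 -1.8 3.7 / -1.3 -0.9 -1.4 / 0.2 4.5 -0.5]. Elementwise product with the kernel and sum: -2.2·-1 + 3.7·0.5 + -1.3·1 + -0.9·1 + 0.2·-1 + -0.5·1.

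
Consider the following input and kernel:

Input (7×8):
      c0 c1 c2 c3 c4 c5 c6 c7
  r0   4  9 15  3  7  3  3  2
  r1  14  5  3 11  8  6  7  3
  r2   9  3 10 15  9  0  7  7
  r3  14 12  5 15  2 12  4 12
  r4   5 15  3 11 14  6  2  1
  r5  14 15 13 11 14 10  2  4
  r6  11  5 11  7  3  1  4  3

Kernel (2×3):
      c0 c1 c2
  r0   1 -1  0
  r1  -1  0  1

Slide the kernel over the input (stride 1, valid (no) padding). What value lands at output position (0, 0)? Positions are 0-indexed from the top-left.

-16

The receptive field on the input at this output position is [4 9 15 / 14 5 3]. Elementwise product with the kernel and sum: 4·1 + 9·-1 + 14·-1 + 3·1.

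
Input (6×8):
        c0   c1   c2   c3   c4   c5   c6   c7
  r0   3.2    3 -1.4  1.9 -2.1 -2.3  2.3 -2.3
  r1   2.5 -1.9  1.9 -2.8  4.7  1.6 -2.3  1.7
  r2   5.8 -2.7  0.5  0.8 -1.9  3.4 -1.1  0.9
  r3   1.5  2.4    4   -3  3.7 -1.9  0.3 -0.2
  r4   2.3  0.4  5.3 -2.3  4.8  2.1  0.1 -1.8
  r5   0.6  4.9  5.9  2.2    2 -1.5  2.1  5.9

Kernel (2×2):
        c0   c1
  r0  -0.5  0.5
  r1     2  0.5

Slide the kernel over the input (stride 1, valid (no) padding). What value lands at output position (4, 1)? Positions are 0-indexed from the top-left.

15.2

The receptive field on the input at this output position is [0.4 5.3 / 4.9 5.9]. Elementwise product with the kernel and sum: 0.4·-0.5 + 5.3·0.5 + 4.9·2 + 5.9·0.5.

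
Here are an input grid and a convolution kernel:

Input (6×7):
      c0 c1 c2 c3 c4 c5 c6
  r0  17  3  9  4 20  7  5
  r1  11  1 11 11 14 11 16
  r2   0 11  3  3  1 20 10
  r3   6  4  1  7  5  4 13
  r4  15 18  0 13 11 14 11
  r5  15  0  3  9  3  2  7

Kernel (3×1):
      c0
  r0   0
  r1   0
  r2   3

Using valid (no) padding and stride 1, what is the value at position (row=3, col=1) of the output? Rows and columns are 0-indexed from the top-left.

The receptive field on the input at this output position is [4 / 18 / 0]. Elementwise product with the kernel and sum: 0·3.

0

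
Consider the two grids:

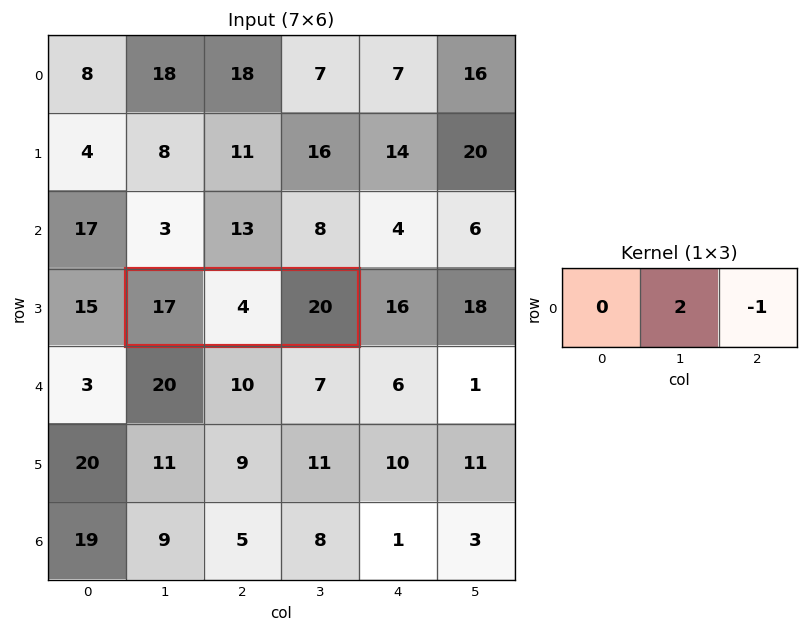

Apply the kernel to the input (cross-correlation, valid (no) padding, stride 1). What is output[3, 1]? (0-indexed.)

-12

The receptive field on the input at this output position is [17 4 20]. Elementwise product with the kernel and sum: 4·2 + 20·-1.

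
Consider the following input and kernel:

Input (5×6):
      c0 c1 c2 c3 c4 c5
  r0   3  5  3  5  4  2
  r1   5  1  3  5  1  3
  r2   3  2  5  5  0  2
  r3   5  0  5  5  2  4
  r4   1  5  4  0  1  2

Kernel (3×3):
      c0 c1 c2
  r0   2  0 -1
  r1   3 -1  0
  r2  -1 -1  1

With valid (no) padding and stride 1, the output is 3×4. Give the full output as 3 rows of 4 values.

17 3 -4 19
14 -2 7 19
14 -15 17 22

Output[0,0]: The receptive field on the input at this output position is [3 5 3 / 5 1 3 / 3 2 5]. Elementwise product with the kernel and sum: 3·2 + 3·-1 + 5·3 + 1·-1 + 3·-1 + 2·-1 + 5·1.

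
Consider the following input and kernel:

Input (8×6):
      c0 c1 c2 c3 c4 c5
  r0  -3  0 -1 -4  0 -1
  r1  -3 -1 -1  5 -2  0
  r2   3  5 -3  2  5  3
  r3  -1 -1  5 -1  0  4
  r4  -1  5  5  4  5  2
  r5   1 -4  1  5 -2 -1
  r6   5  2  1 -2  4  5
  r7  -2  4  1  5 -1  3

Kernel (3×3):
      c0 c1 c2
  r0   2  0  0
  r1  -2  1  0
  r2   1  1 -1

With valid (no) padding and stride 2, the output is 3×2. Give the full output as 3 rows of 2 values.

10 -1
6 -13
-2 8

Output[0,0]: The receptive field on the input at this output position is [-3 0 -1 / -3 -1 -1 / 3 5 -3]. Elementwise product with the kernel and sum: -3·2 + -3·-2 + -1·1 + 3·1 + 5·1 + -3·-1.
Output[0,1]: The receptive field on the input at this output position is [-1 -4 0 / -1 5 -2 / -3 2 5]. Elementwise product with the kernel and sum: -1·2 + -1·-2 + 5·1 + -3·1 + 2·1 + 5·-1.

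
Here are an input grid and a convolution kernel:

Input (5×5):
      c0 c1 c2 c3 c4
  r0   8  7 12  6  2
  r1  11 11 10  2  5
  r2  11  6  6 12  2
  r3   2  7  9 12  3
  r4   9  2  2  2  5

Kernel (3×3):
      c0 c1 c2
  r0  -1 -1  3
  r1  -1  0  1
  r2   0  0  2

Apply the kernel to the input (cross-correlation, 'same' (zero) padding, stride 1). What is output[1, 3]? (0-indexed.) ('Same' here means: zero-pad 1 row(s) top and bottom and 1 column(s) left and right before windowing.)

-13

The receptive field on the zero-padded input at this output position is [12 6 2 / 10 2 5 / 6 12 2]. Elementwise product with the kernel and sum: 12·-1 + 6·-1 + 2·3 + 10·-1 + 5·1 + 2·2.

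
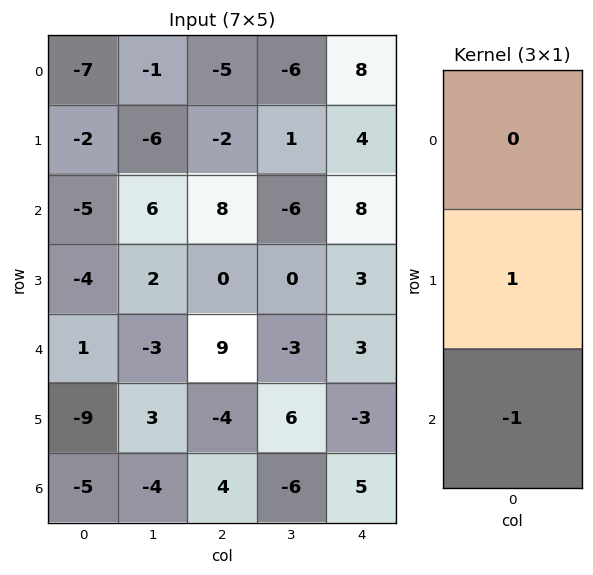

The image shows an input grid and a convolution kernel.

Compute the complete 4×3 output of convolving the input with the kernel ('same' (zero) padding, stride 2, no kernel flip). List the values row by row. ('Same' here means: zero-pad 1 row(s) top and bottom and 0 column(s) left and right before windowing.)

Output[0,0]: The receptive field on the zero-padded input at this output position is [0 / -7 / -2]. Elementwise product with the kernel and sum: -7·1 + -2·-1.
Output[0,1]: The receptive field on the zero-padded input at this output position is [0 / -5 / -2]. Elementwise product with the kernel and sum: -5·1 + -2·-1.

-5 -3 4
-1 8 5
10 13 6
-5 4 5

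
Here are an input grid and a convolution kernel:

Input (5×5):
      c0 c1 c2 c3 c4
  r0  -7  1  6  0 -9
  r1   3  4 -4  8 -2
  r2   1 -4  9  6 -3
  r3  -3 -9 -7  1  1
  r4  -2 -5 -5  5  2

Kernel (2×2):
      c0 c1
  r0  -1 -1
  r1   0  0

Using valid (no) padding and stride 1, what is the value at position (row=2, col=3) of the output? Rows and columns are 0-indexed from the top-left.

-3

The receptive field on the input at this output position is [6 -3 / 1 1]. Elementwise product with the kernel and sum: 6·-1 + -3·-1.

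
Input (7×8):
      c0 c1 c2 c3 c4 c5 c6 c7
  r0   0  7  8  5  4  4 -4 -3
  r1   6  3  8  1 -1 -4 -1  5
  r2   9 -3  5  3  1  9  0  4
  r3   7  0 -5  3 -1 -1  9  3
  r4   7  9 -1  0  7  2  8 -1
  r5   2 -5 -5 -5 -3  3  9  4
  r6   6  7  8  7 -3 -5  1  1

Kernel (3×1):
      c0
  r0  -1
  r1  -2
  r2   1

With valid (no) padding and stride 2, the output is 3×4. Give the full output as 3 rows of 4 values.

Output[0,0]: The receptive field on the input at this output position is [0 / 6 / 9]. Elementwise product with the kernel and sum: 0·-1 + 6·-2 + 9·1.
Output[0,1]: The receptive field on the input at this output position is [8 / 8 / 5]. Elementwise product with the kernel and sum: 8·-1 + 8·-2 + 5·1.

-3 -19 -1 6
-16 4 8 -10
-5 19 -4 -25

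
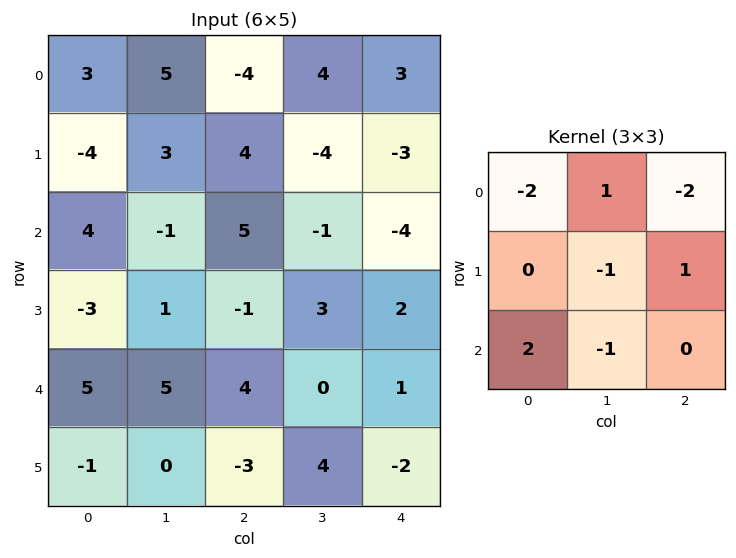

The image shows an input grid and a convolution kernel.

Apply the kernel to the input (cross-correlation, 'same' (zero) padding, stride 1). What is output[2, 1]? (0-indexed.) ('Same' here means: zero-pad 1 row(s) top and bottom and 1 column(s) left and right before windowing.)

2

The receptive field on the zero-padded input at this output position is [-4 3 4 / 4 -1 5 / -3 1 -1]. Elementwise product with the kernel and sum: -4·-2 + 3·1 + 4·-2 + -1·-1 + 5·1 + -3·2 + 1·-1.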